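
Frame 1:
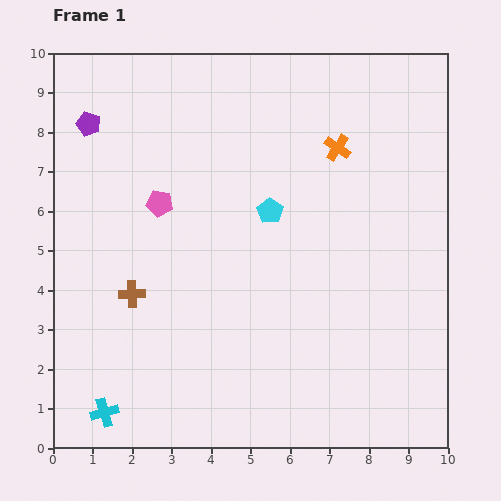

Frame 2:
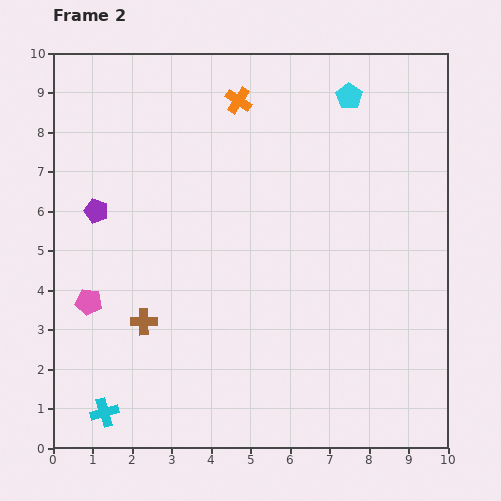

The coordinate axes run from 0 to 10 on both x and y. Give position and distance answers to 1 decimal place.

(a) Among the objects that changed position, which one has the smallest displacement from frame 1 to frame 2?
the brown cross

(moved 0.8)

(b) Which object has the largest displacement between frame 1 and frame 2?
the cyan pentagon

(moved 3.5; next 3.1)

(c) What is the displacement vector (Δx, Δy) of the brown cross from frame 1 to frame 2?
(0.3, -0.7)

The brown cross was at (2.0, 3.9) in frame 1 and (2.3, 3.2) in frame 2.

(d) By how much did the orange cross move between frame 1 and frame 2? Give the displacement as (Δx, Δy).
(-2.5, 1.2)

The orange cross was at (7.2, 7.6) in frame 1 and (4.7, 8.8) in frame 2.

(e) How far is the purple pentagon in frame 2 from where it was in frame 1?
2.2

The purple pentagon moved from (0.9, 8.2) to (1.1, 6.0), a distance of √(0.2² + 2.2²) ≈ 2.2.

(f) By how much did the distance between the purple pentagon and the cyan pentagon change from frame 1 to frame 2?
+1.9

Distance in frame 1: 5.1. Distance in frame 2: 7.0.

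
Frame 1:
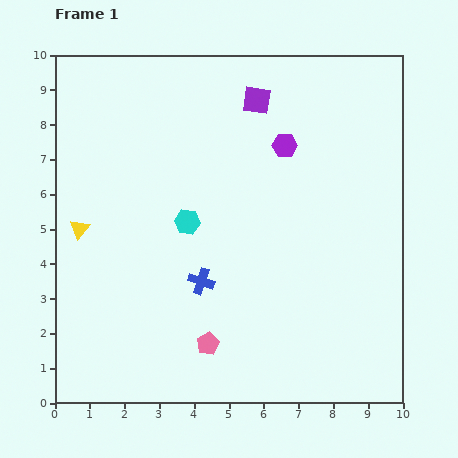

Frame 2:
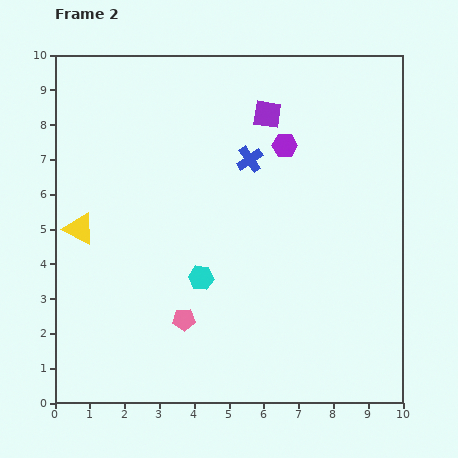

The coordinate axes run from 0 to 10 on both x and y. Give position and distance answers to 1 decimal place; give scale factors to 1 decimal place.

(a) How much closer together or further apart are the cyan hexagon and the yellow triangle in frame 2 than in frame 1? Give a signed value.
+0.7

Distance in frame 1: 3.1. Distance in frame 2: 3.8.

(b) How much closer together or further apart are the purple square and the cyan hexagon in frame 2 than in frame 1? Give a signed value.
+1.1

Distance in frame 1: 4.0. Distance in frame 2: 5.1.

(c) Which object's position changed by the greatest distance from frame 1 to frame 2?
the blue cross

(moved 3.8; next 1.6)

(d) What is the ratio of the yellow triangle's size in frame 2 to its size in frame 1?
1.6×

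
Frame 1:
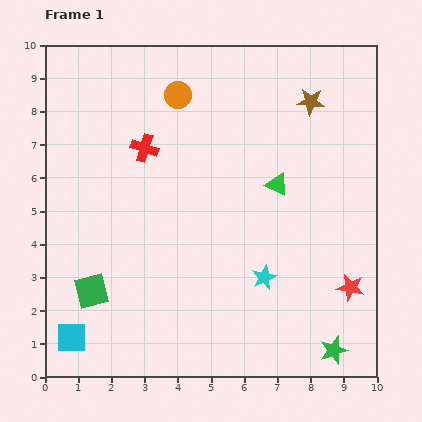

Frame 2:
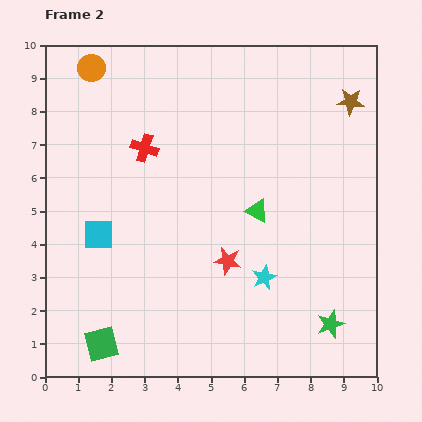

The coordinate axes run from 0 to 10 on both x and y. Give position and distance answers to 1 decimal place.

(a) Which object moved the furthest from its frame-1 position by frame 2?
the red star

(moved 3.8; next 3.2)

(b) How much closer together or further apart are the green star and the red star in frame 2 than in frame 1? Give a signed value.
+1.6

Distance in frame 1: 2.0. Distance in frame 2: 3.6.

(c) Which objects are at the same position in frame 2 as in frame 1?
the red cross, the cyan star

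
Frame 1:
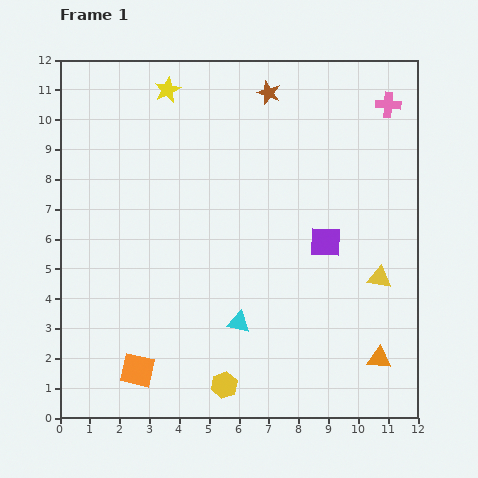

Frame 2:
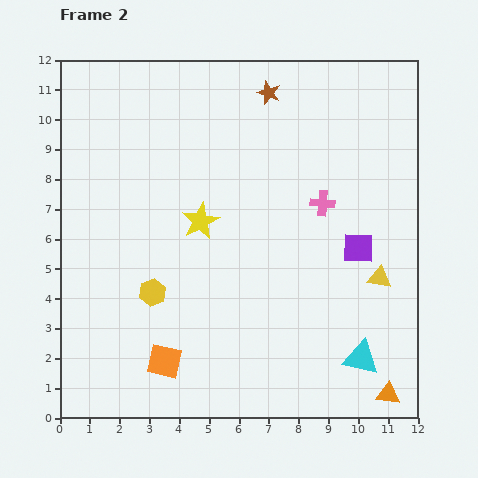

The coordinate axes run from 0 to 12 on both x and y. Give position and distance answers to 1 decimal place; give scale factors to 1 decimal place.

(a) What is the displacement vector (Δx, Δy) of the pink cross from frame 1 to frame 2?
(-2.2, -3.3)

The pink cross was at (11.0, 10.5) in frame 1 and (8.8, 7.2) in frame 2.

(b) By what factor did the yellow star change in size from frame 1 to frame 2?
1.5×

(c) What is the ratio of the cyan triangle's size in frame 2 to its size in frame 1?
1.6×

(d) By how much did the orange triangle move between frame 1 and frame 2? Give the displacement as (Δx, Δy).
(0.3, -1.2)

The orange triangle was at (10.7, 2.0) in frame 1 and (11.0, 0.8) in frame 2.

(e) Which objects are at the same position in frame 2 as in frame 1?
the brown star, the yellow triangle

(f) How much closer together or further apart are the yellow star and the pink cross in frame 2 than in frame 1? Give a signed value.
-3.3

Distance in frame 1: 7.4. Distance in frame 2: 4.1.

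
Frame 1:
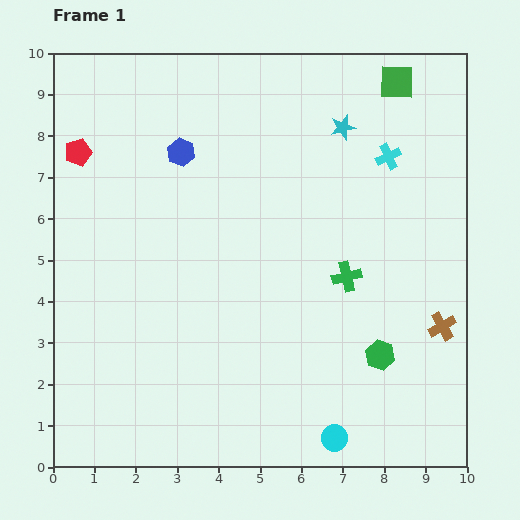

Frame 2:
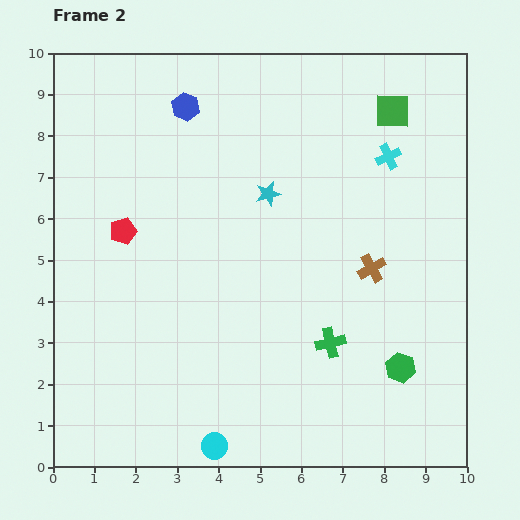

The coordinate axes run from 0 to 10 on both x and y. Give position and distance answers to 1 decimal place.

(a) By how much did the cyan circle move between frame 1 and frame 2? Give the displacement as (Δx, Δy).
(-2.9, -0.2)

The cyan circle was at (6.8, 0.7) in frame 1 and (3.9, 0.5) in frame 2.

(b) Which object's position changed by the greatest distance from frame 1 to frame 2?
the cyan circle

(moved 2.9; next 2.4)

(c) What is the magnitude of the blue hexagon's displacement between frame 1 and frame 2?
1.1

The blue hexagon moved from (3.1, 7.6) to (3.2, 8.7), a distance of √(0.1² + 1.1²) ≈ 1.1.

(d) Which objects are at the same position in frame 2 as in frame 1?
the cyan cross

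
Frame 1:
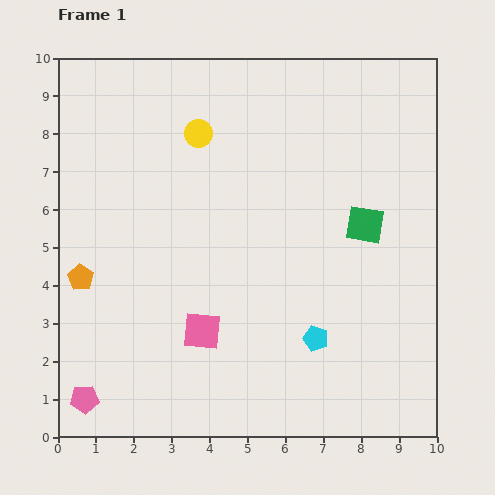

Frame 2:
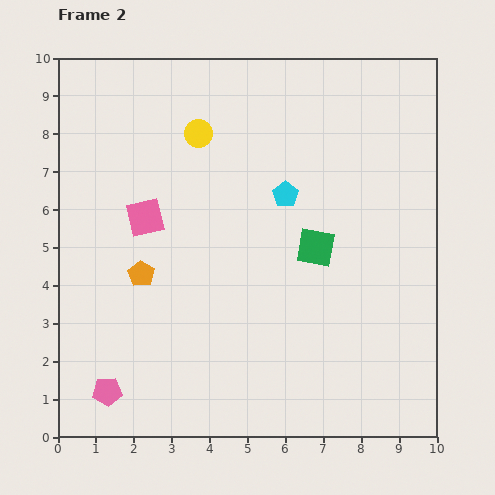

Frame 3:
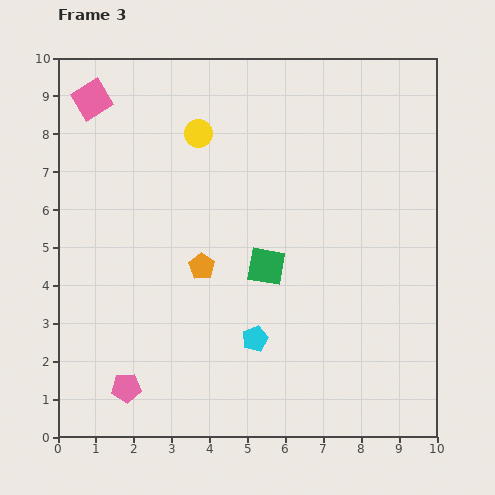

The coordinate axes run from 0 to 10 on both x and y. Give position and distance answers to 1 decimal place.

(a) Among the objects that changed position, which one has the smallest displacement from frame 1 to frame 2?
the pink pentagon

(moved 0.6)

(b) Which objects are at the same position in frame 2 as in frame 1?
the yellow circle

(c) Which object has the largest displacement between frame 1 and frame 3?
the pink square

(moved 6.8; next 3.2)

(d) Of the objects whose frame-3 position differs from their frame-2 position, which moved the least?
the pink pentagon

(moved 0.5)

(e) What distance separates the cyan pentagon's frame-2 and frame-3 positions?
3.9

The cyan pentagon moved from (6.0, 6.4) to (5.2, 2.6), a distance of √(0.8² + 3.8²) ≈ 3.9.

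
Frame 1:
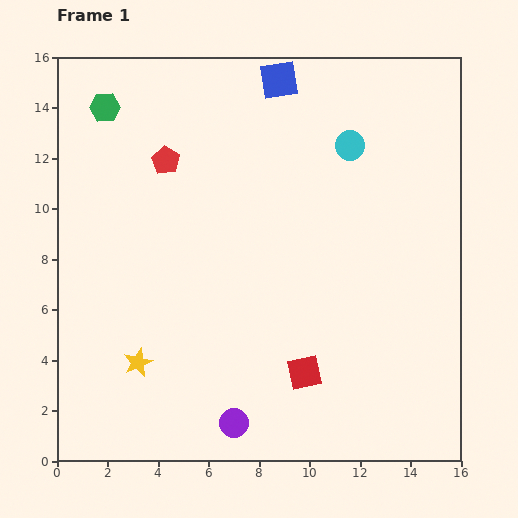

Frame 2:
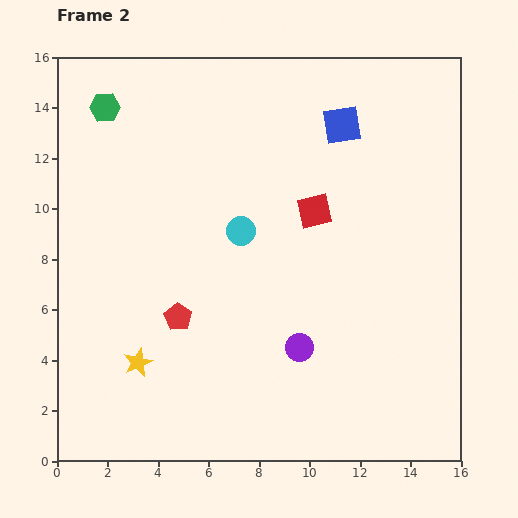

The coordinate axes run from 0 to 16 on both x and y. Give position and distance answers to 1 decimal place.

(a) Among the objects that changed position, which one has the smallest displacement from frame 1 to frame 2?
the blue square

(moved 3.1)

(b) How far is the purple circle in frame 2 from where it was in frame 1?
4.0

The purple circle moved from (7.0, 1.5) to (9.6, 4.5), a distance of √(2.6² + 3.0²) ≈ 4.0.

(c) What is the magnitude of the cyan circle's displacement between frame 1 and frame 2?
5.5

The cyan circle moved from (11.6, 12.5) to (7.3, 9.1), a distance of √(4.3² + 3.4²) ≈ 5.5.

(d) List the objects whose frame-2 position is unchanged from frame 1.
the green hexagon, the yellow star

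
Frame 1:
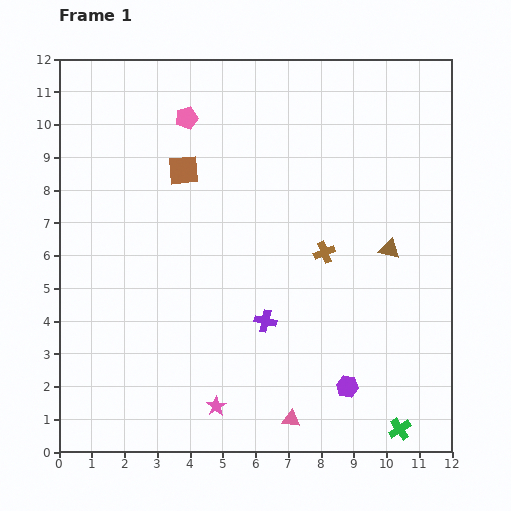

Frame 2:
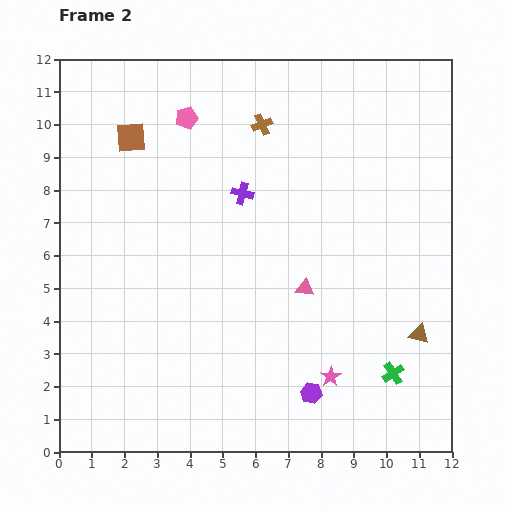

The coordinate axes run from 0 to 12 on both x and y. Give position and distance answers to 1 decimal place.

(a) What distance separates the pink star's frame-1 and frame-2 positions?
3.6

The pink star moved from (4.8, 1.4) to (8.3, 2.3), a distance of √(3.5² + 0.9²) ≈ 3.6.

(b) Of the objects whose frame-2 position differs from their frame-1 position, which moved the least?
the purple hexagon

(moved 1.1)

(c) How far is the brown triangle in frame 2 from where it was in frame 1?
2.8

The brown triangle moved from (10.1, 6.2) to (11.0, 3.6), a distance of √(0.9² + 2.6²) ≈ 2.8.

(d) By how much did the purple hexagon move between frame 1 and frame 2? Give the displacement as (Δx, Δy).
(-1.1, -0.2)

The purple hexagon was at (8.8, 2.0) in frame 1 and (7.7, 1.8) in frame 2.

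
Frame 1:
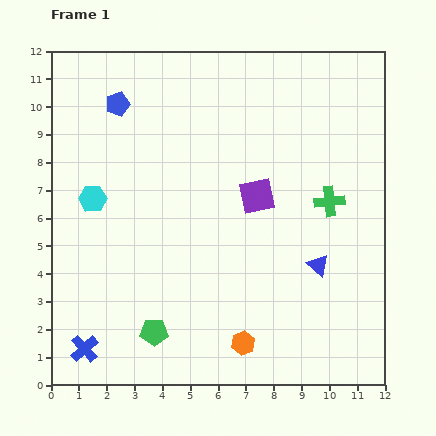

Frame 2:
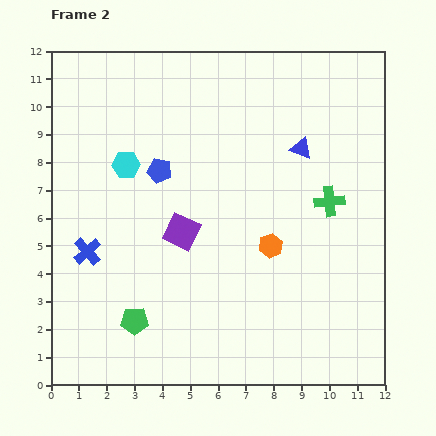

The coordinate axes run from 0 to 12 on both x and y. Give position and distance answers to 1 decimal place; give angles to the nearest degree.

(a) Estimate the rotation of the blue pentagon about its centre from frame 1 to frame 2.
30° clockwise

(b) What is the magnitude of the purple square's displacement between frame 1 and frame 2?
3.0

The purple square moved from (7.4, 6.8) to (4.7, 5.5), a distance of √(2.7² + 1.3²) ≈ 3.0.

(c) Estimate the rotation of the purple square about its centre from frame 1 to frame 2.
37° clockwise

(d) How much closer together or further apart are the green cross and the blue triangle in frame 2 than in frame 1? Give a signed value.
-0.2

Distance in frame 1: 2.3. Distance in frame 2: 2.1.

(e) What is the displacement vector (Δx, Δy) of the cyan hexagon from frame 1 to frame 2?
(1.2, 1.2)

The cyan hexagon was at (1.5, 6.7) in frame 1 and (2.7, 7.9) in frame 2.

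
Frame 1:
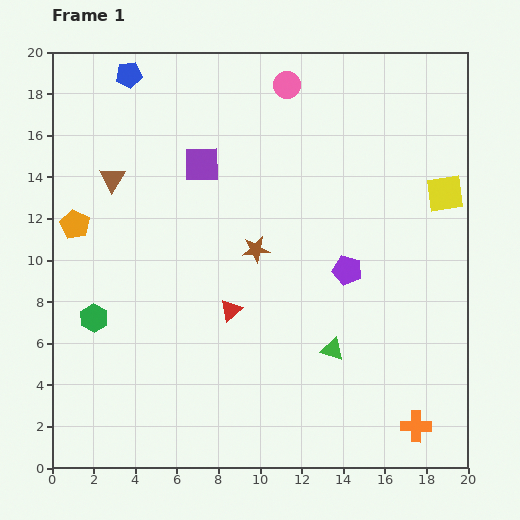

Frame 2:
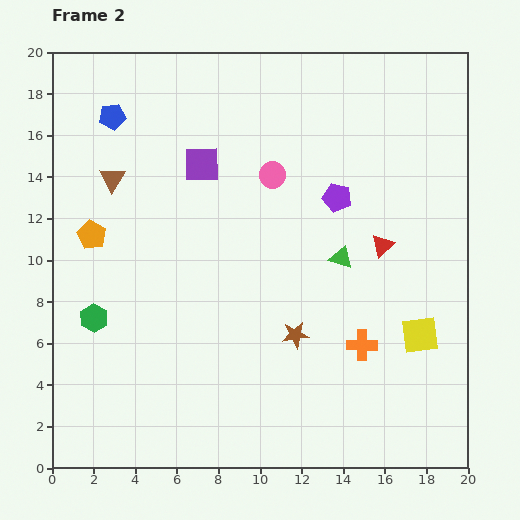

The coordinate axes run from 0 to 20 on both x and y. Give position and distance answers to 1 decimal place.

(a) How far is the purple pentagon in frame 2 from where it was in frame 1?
3.5

The purple pentagon moved from (14.2, 9.5) to (13.7, 13.0), a distance of √(0.5² + 3.5²) ≈ 3.5.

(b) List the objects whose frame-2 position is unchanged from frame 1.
the green hexagon, the purple square, the brown triangle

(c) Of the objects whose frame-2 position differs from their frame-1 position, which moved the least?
the orange pentagon

(moved 0.9)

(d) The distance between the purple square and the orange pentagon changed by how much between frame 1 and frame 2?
-0.5

Distance in frame 1: 6.8. Distance in frame 2: 6.3.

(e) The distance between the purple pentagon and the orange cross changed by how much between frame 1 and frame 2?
-1.0

Distance in frame 1: 8.2. Distance in frame 2: 7.2.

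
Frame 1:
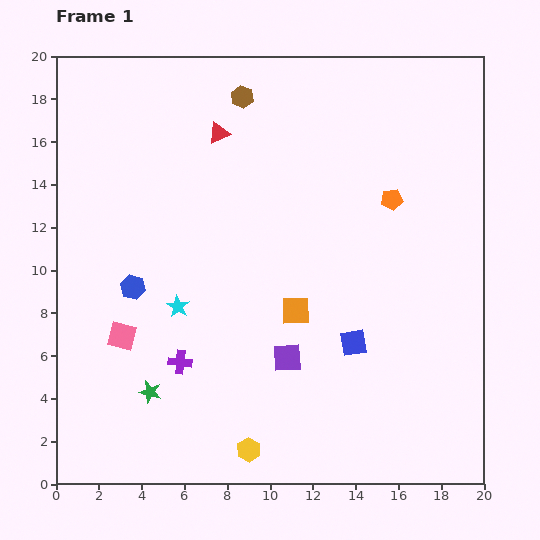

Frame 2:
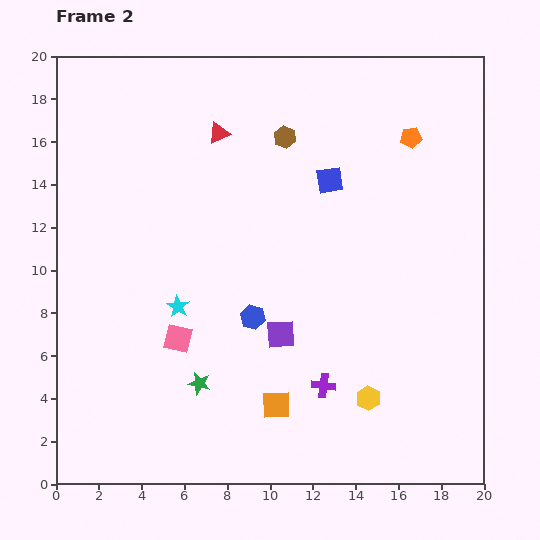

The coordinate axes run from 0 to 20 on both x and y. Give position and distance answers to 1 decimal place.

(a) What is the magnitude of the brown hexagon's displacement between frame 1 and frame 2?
2.8

The brown hexagon moved from (8.7, 18.1) to (10.7, 16.2), a distance of √(2.0² + 1.9²) ≈ 2.8.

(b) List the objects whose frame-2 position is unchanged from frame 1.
the red triangle, the cyan star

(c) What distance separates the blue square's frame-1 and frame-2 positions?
7.7

The blue square moved from (13.9, 6.6) to (12.8, 14.2), a distance of √(1.1² + 7.6²) ≈ 7.7.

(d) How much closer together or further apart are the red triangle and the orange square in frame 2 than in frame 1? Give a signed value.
+4.0

Distance in frame 1: 9.0. Distance in frame 2: 13.0.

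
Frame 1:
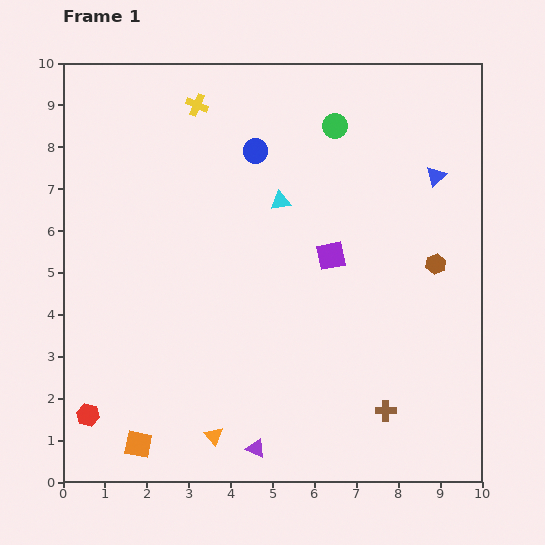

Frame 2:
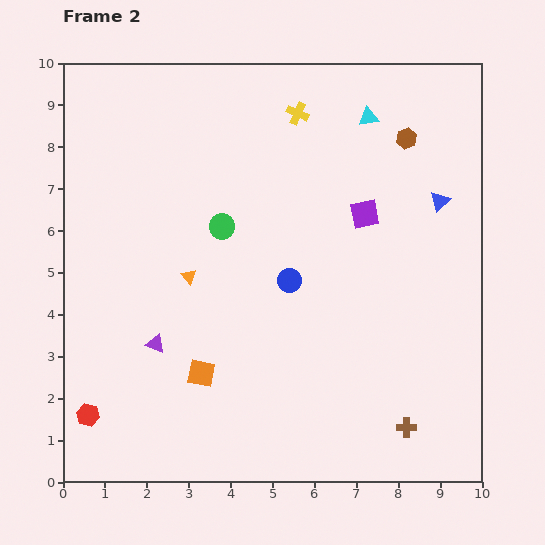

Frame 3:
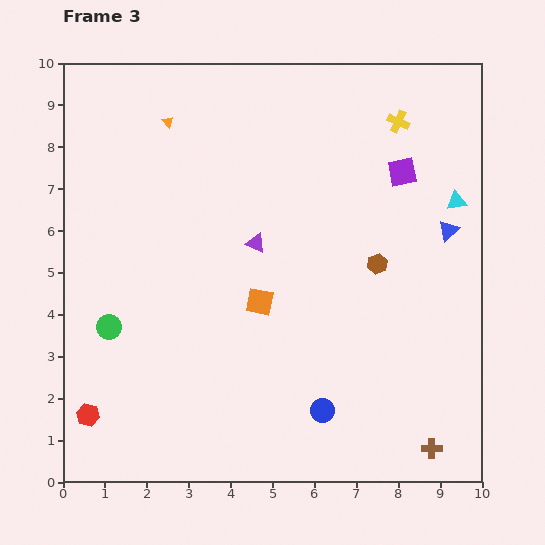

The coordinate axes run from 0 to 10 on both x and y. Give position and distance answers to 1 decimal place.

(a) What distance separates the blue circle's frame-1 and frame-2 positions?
3.2

The blue circle moved from (4.6, 7.9) to (5.4, 4.8), a distance of √(0.8² + 3.1²) ≈ 3.2.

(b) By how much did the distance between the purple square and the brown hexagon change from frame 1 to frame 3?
-0.2

Distance in frame 1: 2.5. Distance in frame 3: 2.3.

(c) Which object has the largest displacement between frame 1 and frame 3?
the orange triangle

(moved 7.6; next 7.2)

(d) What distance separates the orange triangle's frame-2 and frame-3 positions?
3.7

The orange triangle moved from (3.0, 4.9) to (2.5, 8.6), a distance of √(0.5² + 3.7²) ≈ 3.7.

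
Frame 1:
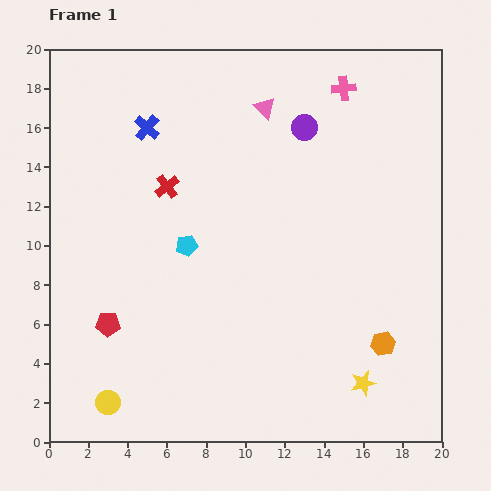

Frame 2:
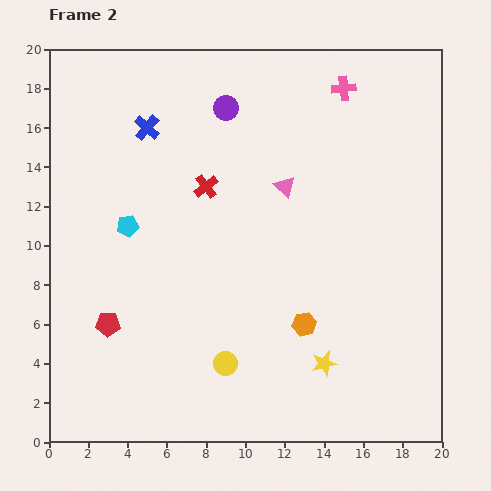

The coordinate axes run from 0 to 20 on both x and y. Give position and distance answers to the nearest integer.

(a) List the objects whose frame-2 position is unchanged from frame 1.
the pink cross, the red pentagon, the blue cross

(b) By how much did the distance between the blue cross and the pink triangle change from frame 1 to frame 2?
+2

Distance in frame 1: 6. Distance in frame 2: 8.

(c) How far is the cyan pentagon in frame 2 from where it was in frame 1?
3

The cyan pentagon moved from (7, 10) to (4, 11), a distance of √(3² + 1²) ≈ 3.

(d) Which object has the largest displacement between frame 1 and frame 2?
the yellow circle

(moved 6; next 4)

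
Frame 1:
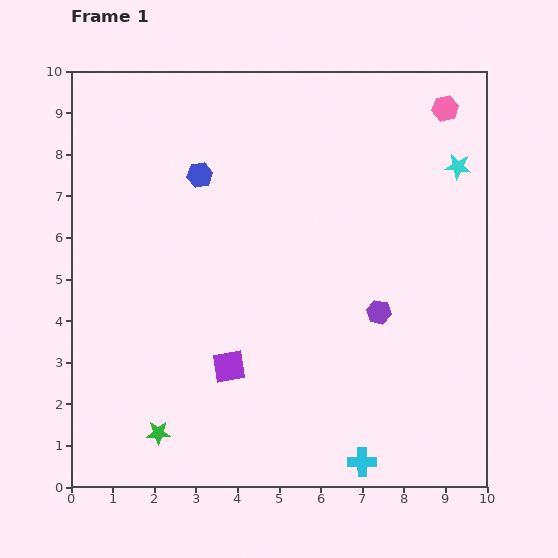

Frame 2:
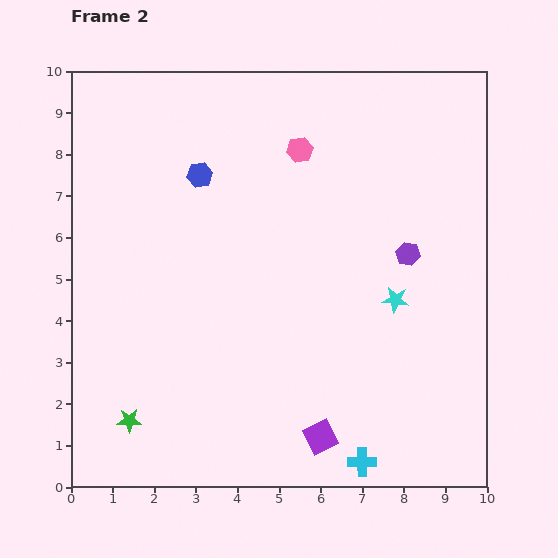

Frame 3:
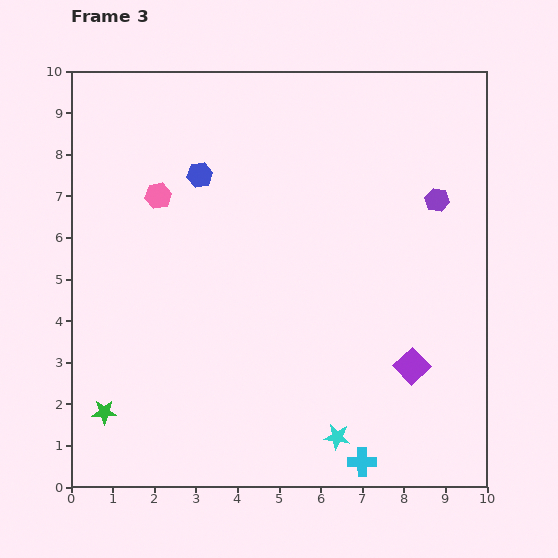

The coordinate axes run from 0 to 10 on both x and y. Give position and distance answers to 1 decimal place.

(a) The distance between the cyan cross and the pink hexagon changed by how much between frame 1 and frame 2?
-1.1

Distance in frame 1: 8.7. Distance in frame 2: 7.6.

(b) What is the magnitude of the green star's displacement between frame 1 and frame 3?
1.4

The green star moved from (2.1, 1.3) to (0.8, 1.8), a distance of √(1.3² + 0.5²) ≈ 1.4.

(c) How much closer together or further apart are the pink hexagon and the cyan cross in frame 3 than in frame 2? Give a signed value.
+0.5

Distance in frame 2: 7.6. Distance in frame 3: 8.1.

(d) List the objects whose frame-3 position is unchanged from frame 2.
the cyan cross, the blue hexagon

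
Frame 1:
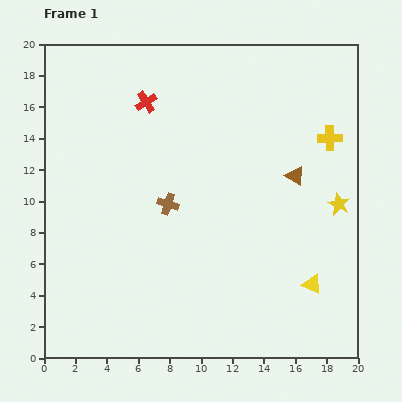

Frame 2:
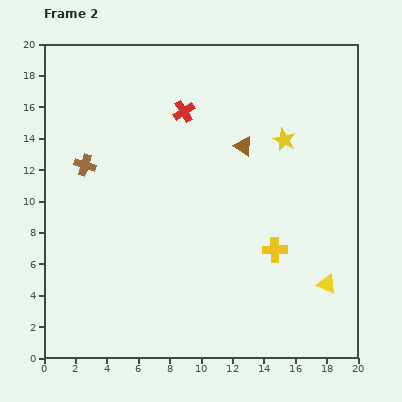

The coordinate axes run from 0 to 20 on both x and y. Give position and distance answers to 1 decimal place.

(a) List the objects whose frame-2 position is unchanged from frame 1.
none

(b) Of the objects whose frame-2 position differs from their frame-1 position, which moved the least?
the yellow triangle

(moved 0.9)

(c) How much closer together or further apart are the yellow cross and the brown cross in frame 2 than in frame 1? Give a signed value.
+2.2

Distance in frame 1: 11.1. Distance in frame 2: 13.3.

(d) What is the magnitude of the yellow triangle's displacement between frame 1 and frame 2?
0.9

The yellow triangle moved from (17.1, 4.7) to (18.0, 4.7), a distance of √(0.9² + 0.0²) ≈ 0.9.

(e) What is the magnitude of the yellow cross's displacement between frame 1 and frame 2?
7.9

The yellow cross moved from (18.2, 14.0) to (14.7, 6.9), a distance of √(3.5² + 7.1²) ≈ 7.9.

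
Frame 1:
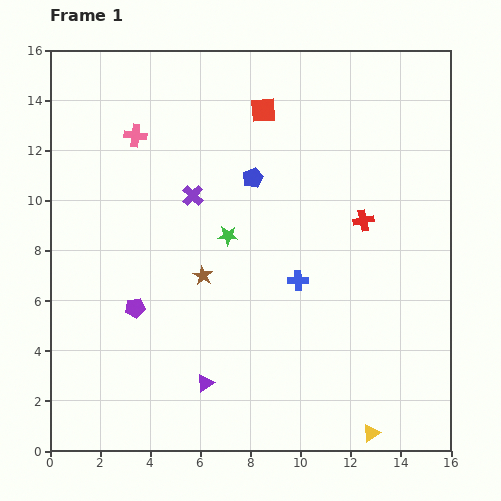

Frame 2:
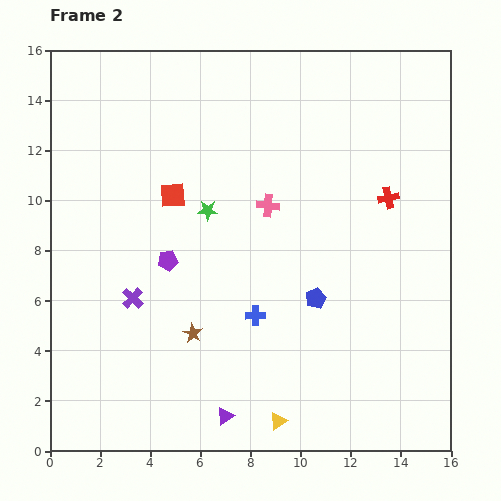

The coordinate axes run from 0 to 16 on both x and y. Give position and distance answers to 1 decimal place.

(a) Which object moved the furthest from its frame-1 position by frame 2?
the pink cross

(moved 6.0; next 5.4)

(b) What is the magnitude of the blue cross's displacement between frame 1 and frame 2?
2.2

The blue cross moved from (9.9, 6.8) to (8.2, 5.4), a distance of √(1.7² + 1.4²) ≈ 2.2.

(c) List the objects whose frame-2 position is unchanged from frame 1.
none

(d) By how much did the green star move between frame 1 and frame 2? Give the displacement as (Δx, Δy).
(-0.8, 1.0)

The green star was at (7.1, 8.6) in frame 1 and (6.3, 9.6) in frame 2.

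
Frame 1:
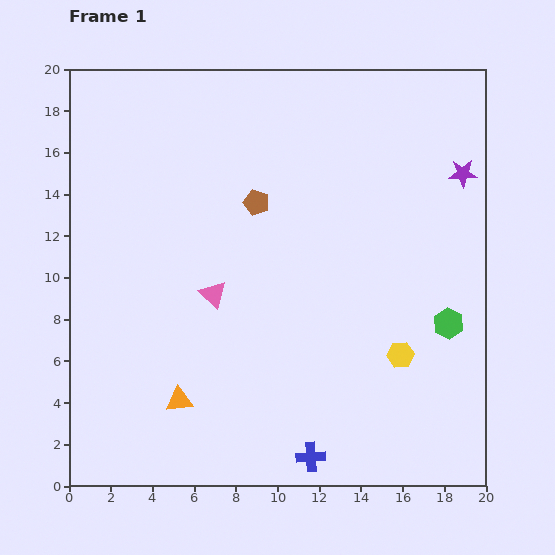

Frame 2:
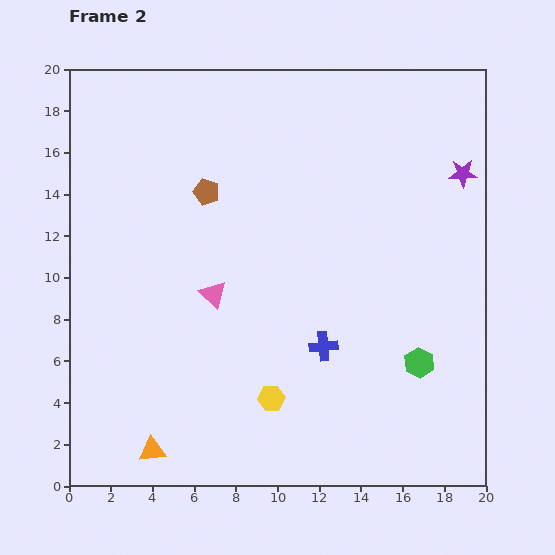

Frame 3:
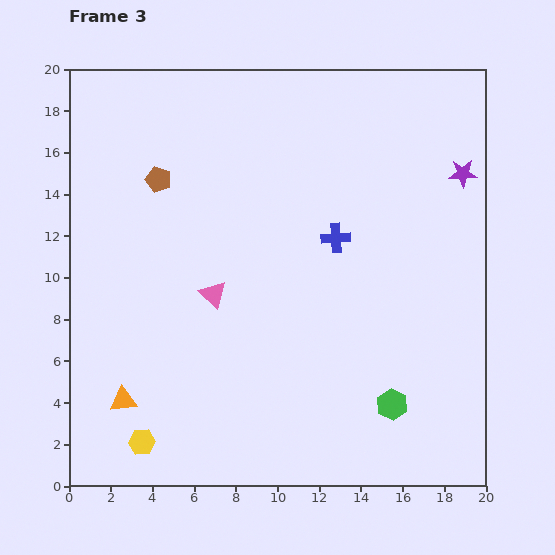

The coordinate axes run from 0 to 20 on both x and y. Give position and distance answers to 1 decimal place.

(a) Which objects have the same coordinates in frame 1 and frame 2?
the pink triangle, the purple star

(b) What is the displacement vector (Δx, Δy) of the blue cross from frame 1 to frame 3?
(1.2, 10.5)

The blue cross was at (11.6, 1.4) in frame 1 and (12.8, 11.9) in frame 3.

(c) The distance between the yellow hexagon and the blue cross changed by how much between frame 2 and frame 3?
+10.0

Distance in frame 2: 3.5. Distance in frame 3: 13.5.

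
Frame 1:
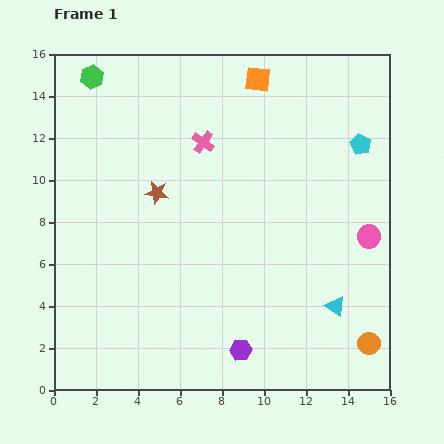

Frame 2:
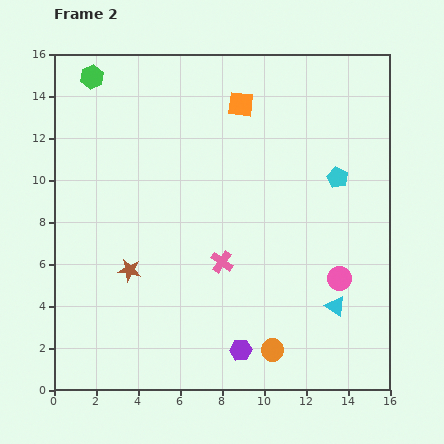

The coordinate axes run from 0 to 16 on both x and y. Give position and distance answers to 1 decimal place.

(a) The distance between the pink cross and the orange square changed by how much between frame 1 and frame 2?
+3.6

Distance in frame 1: 4.0. Distance in frame 2: 7.6.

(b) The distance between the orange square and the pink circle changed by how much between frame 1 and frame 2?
+0.3

Distance in frame 1: 9.2. Distance in frame 2: 9.5.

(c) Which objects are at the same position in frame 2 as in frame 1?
the cyan triangle, the purple hexagon, the green hexagon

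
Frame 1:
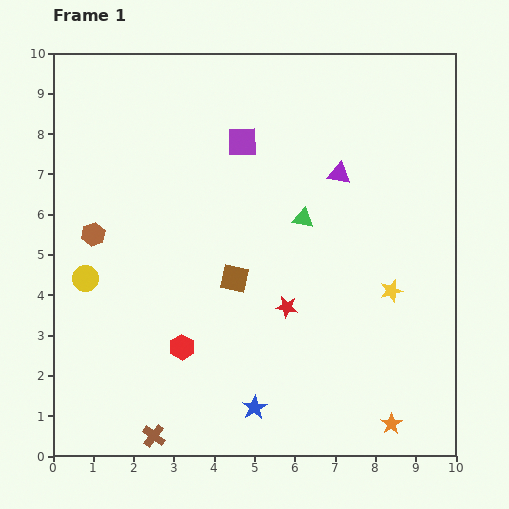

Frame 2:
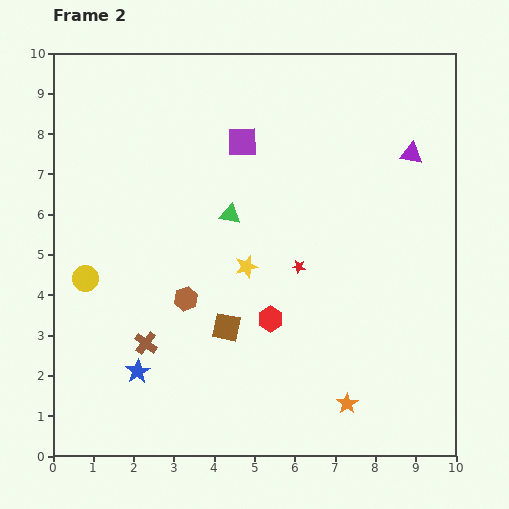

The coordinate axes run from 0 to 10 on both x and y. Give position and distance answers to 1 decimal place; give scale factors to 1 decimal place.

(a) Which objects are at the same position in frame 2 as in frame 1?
the yellow circle, the purple square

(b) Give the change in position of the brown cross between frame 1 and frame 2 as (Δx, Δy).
(-0.2, 2.3)

The brown cross was at (2.5, 0.5) in frame 1 and (2.3, 2.8) in frame 2.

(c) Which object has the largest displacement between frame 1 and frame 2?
the yellow star

(moved 3.6; next 3.0)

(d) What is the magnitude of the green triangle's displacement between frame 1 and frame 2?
1.8

The green triangle moved from (6.2, 5.9) to (4.4, 6.0), a distance of √(1.8² + 0.1²) ≈ 1.8.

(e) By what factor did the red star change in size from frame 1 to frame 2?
0.6×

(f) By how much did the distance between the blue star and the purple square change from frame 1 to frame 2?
-0.3

Distance in frame 1: 6.6. Distance in frame 2: 6.3.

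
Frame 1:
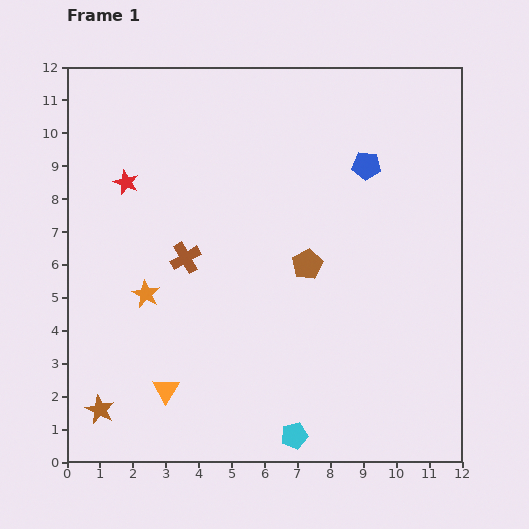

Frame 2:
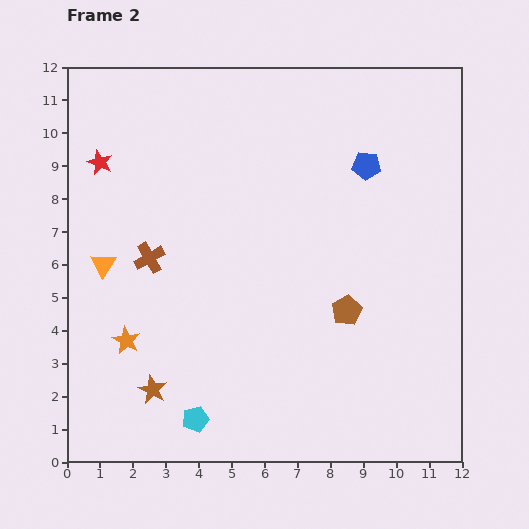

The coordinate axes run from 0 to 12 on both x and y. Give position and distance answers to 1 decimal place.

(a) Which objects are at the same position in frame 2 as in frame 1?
the blue pentagon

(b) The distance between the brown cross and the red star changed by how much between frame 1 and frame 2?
+0.4

Distance in frame 1: 2.9. Distance in frame 2: 3.3.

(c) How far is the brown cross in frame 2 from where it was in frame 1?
1.1

The brown cross moved from (3.6, 6.2) to (2.5, 6.2), a distance of √(1.1² + 0.0²) ≈ 1.1.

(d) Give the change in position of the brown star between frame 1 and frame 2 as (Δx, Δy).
(1.6, 0.6)

The brown star was at (1.0, 1.6) in frame 1 and (2.6, 2.2) in frame 2.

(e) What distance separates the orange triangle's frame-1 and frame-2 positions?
4.2

The orange triangle moved from (3.0, 2.2) to (1.1, 6.0), a distance of √(1.9² + 3.8²) ≈ 4.2.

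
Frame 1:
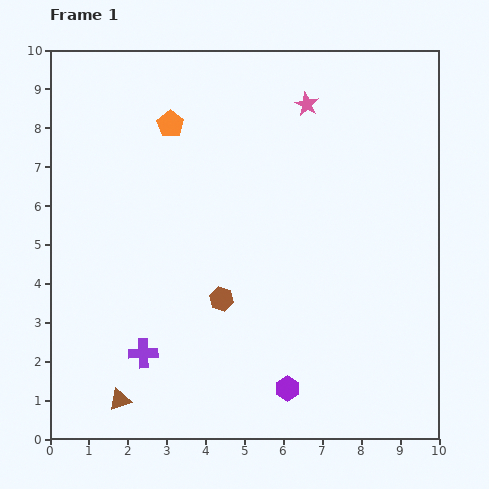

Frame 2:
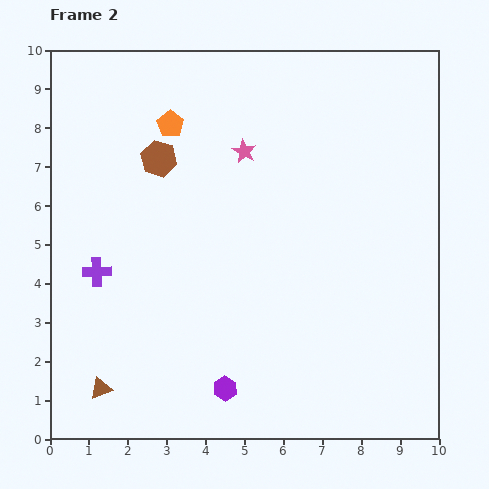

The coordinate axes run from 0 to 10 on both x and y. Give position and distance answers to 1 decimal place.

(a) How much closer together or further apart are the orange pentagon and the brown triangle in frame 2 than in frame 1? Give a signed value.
-0.2

Distance in frame 1: 7.2. Distance in frame 2: 7.0.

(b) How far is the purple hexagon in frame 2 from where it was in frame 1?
1.6

The purple hexagon moved from (6.1, 1.3) to (4.5, 1.3), a distance of √(1.6² + 0.0²) ≈ 1.6.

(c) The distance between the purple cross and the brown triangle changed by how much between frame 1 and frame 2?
+1.7

Distance in frame 1: 1.3. Distance in frame 2: 3.0.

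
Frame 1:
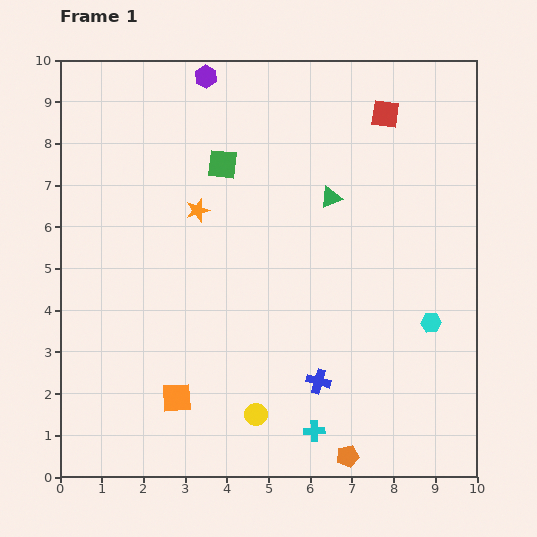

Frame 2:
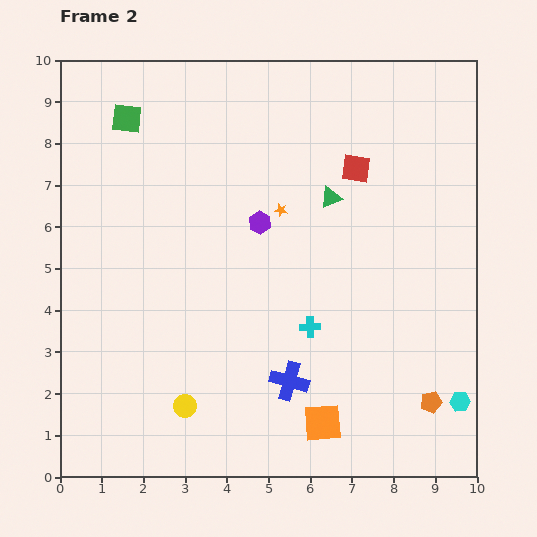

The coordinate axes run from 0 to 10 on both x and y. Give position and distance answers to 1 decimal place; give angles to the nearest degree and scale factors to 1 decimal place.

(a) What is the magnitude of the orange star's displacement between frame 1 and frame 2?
2.0

The orange star moved from (3.3, 6.4) to (5.3, 6.4), a distance of √(2.0² + 0.0²) ≈ 2.0.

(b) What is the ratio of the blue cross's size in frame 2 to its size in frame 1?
1.6×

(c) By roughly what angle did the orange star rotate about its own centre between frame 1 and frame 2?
27° clockwise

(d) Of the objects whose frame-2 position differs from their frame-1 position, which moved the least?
the blue cross

(moved 0.7)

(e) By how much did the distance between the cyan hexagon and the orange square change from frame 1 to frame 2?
-3.1

Distance in frame 1: 6.4. Distance in frame 2: 3.3.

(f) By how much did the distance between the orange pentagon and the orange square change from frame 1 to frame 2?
-1.7

Distance in frame 1: 4.3. Distance in frame 2: 2.6.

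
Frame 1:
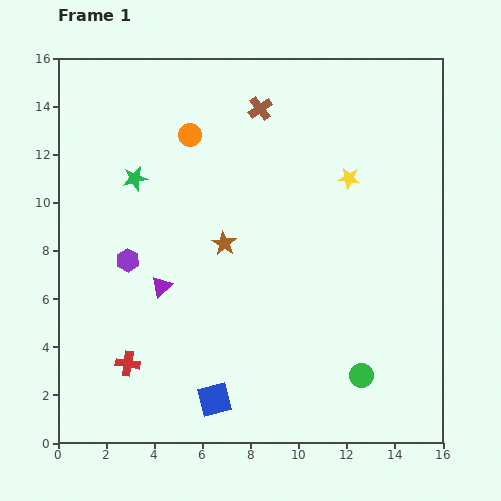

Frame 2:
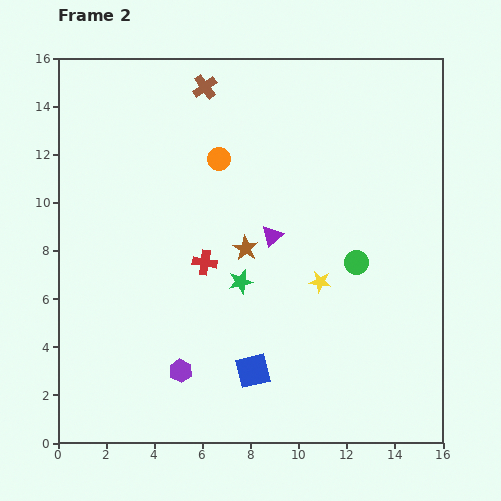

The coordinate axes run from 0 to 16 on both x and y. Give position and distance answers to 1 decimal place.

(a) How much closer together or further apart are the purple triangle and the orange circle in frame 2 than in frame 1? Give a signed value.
-2.5

Distance in frame 1: 6.4. Distance in frame 2: 3.9.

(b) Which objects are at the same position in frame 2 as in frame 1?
none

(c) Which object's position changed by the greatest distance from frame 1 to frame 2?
the green star

(moved 6.2; next 5.3)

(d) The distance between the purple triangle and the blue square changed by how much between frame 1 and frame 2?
+0.5

Distance in frame 1: 5.2. Distance in frame 2: 5.7.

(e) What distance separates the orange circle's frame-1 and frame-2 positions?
1.6

The orange circle moved from (5.5, 12.8) to (6.7, 11.8), a distance of √(1.2² + 1.0²) ≈ 1.6.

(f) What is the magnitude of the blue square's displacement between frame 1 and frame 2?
2.0

The blue square moved from (6.5, 1.8) to (8.1, 3.0), a distance of √(1.6² + 1.2²) ≈ 2.0.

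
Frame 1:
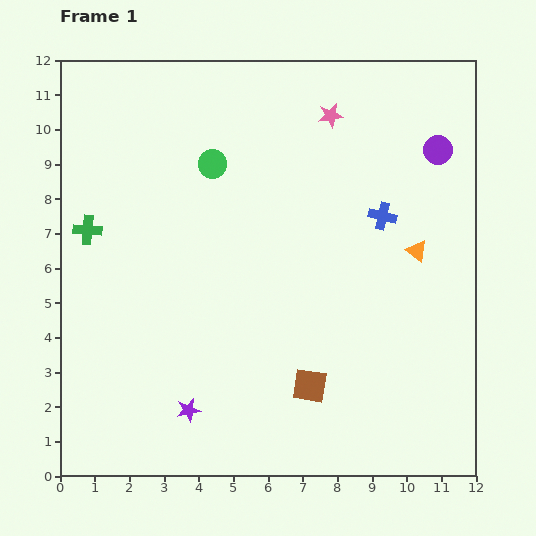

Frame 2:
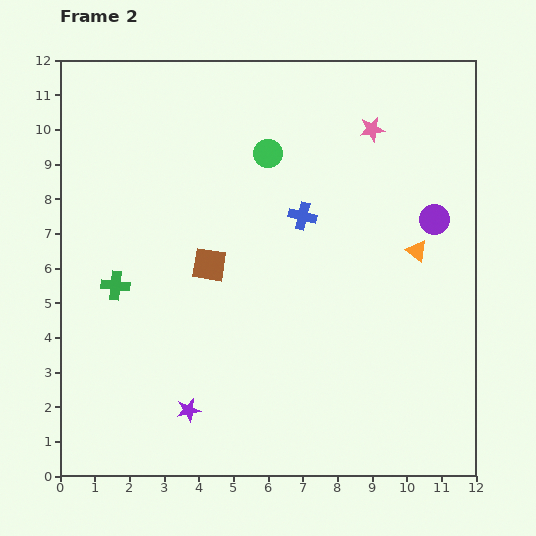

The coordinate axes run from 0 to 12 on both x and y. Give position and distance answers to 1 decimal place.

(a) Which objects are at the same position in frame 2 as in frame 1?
the orange triangle, the purple star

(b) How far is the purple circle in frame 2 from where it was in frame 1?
2.0

The purple circle moved from (10.9, 9.4) to (10.8, 7.4), a distance of √(0.1² + 2.0²) ≈ 2.0.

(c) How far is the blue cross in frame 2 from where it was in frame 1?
2.3

The blue cross moved from (9.3, 7.5) to (7.0, 7.5), a distance of √(2.3² + 0.0²) ≈ 2.3.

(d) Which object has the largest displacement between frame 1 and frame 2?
the brown square

(moved 4.5; next 2.3)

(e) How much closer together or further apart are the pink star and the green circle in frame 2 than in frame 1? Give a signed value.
-0.6

Distance in frame 1: 3.7. Distance in frame 2: 3.1.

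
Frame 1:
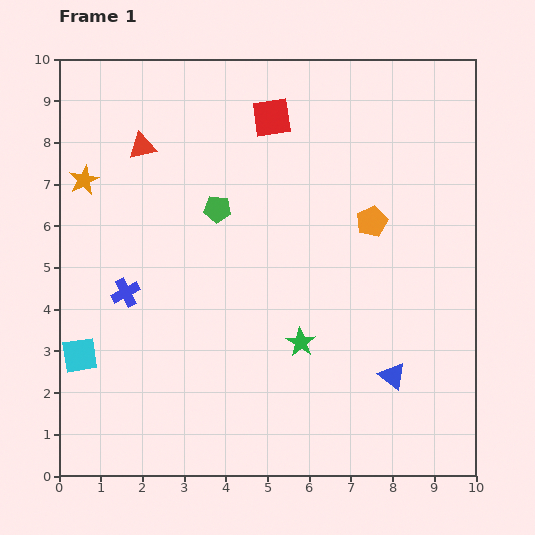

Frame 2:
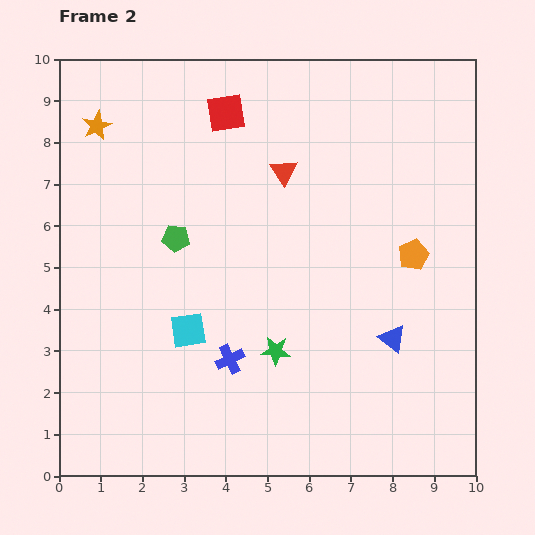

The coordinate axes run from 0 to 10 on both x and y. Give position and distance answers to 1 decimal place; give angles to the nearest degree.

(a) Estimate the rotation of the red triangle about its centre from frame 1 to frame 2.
48° counter-clockwise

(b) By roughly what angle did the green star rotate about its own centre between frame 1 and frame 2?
29° counter-clockwise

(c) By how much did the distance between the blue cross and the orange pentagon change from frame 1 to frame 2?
-1.0

Distance in frame 1: 6.1. Distance in frame 2: 5.1.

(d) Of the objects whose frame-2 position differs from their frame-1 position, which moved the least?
the green star

(moved 0.6)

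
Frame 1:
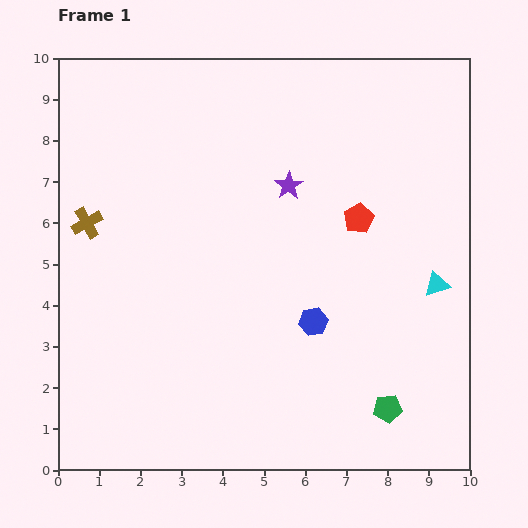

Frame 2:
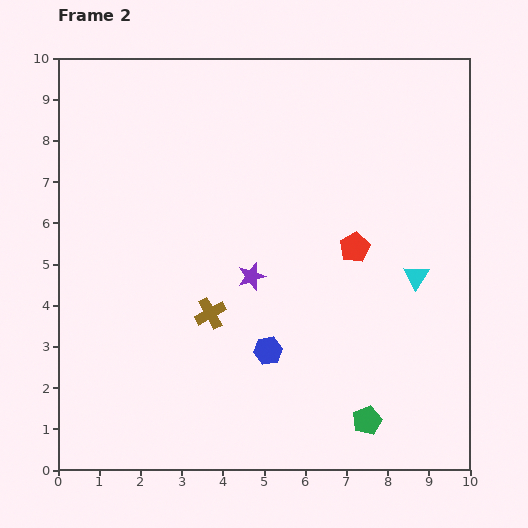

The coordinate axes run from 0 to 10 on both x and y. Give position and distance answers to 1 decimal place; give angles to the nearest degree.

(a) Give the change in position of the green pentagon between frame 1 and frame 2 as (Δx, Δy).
(-0.5, -0.3)

The green pentagon was at (8.0, 1.5) in frame 1 and (7.5, 1.2) in frame 2.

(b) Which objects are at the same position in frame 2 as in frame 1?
none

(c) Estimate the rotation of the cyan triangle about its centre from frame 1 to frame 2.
41° counter-clockwise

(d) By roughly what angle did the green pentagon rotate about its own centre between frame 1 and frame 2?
17° counter-clockwise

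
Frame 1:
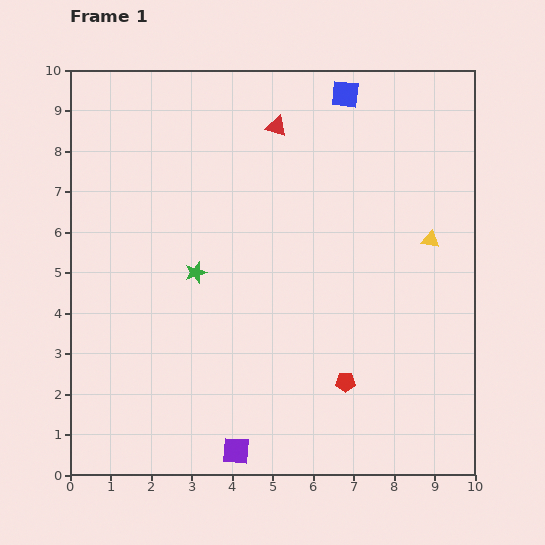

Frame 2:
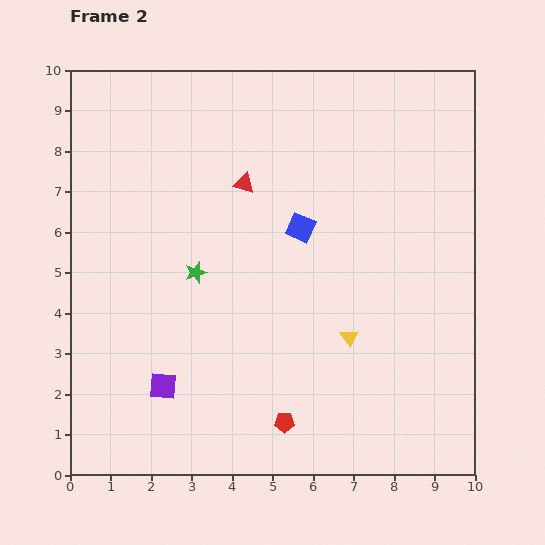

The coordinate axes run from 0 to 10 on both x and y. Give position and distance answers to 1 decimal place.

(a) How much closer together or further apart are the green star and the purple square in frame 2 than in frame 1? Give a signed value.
-1.6

Distance in frame 1: 4.5. Distance in frame 2: 2.9.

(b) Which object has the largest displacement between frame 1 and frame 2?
the blue square

(moved 3.5; next 3.1)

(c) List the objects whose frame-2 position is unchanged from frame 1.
the green star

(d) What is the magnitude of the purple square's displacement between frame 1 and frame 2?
2.4

The purple square moved from (4.1, 0.6) to (2.3, 2.2), a distance of √(1.8² + 1.6²) ≈ 2.4.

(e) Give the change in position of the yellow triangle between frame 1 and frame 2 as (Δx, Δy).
(-2.0, -2.4)

The yellow triangle was at (8.9, 5.8) in frame 1 and (6.9, 3.4) in frame 2.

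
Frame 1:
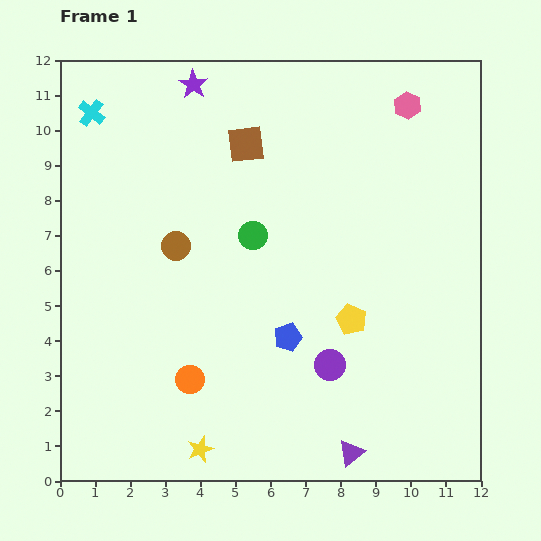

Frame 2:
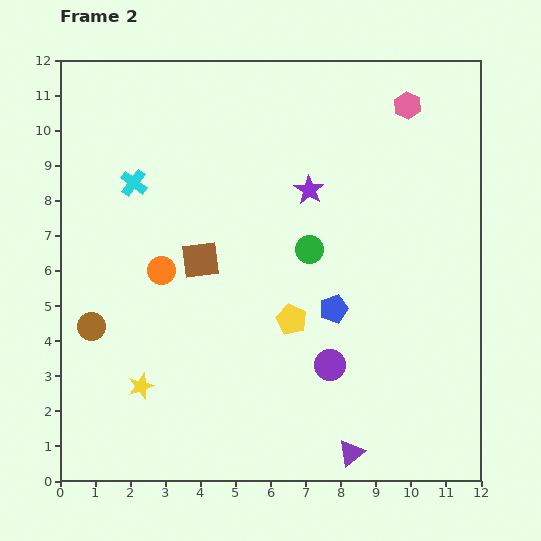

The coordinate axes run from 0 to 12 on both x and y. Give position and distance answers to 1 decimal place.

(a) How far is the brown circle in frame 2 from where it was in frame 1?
3.3

The brown circle moved from (3.3, 6.7) to (0.9, 4.4), a distance of √(2.4² + 2.3²) ≈ 3.3.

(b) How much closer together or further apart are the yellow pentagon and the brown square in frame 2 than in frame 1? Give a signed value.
-2.7

Distance in frame 1: 5.8. Distance in frame 2: 3.1.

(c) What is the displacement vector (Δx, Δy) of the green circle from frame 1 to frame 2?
(1.6, -0.4)

The green circle was at (5.5, 7.0) in frame 1 and (7.1, 6.6) in frame 2.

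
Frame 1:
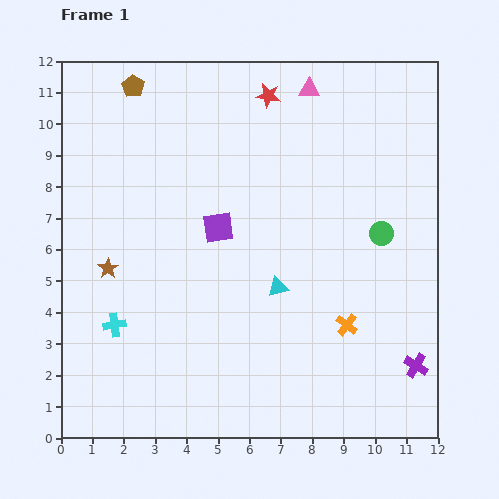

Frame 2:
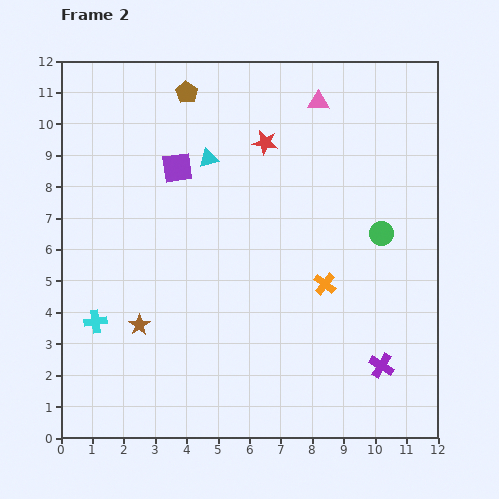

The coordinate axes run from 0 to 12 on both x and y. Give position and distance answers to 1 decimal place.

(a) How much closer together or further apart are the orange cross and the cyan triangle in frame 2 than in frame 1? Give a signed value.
+2.9

Distance in frame 1: 2.5. Distance in frame 2: 5.4.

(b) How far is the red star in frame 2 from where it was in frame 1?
1.5

The red star moved from (6.6, 10.9) to (6.5, 9.4), a distance of √(0.1² + 1.5²) ≈ 1.5.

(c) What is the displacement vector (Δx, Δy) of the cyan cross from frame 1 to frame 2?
(-0.6, 0.1)

The cyan cross was at (1.7, 3.6) in frame 1 and (1.1, 3.7) in frame 2.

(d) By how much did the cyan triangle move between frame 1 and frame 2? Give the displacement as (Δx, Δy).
(-2.2, 4.1)

The cyan triangle was at (6.9, 4.8) in frame 1 and (4.7, 8.9) in frame 2.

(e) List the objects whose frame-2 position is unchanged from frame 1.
the green circle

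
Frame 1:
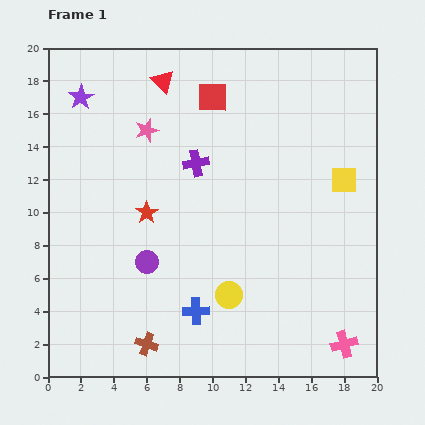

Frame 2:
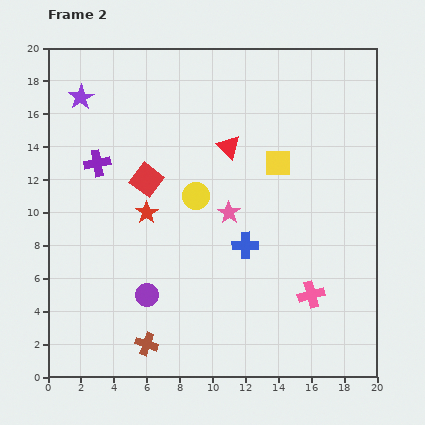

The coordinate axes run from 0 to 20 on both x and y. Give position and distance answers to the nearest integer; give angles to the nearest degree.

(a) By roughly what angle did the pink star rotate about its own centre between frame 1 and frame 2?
20° counter-clockwise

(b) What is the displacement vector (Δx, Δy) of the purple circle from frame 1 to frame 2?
(0, -2)

The purple circle was at (6, 7) in frame 1 and (6, 5) in frame 2.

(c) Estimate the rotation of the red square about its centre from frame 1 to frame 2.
35° clockwise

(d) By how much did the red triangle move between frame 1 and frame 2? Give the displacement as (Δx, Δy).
(4, -4)

The red triangle was at (7, 18) in frame 1 and (11, 14) in frame 2.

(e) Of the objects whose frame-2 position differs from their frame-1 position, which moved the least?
the purple circle

(moved 2)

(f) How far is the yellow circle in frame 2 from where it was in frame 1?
6

The yellow circle moved from (11, 5) to (9, 11), a distance of √(2² + 6²) ≈ 6.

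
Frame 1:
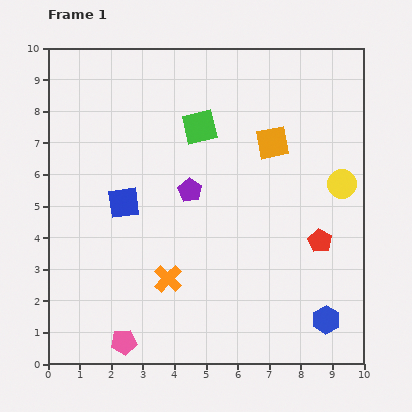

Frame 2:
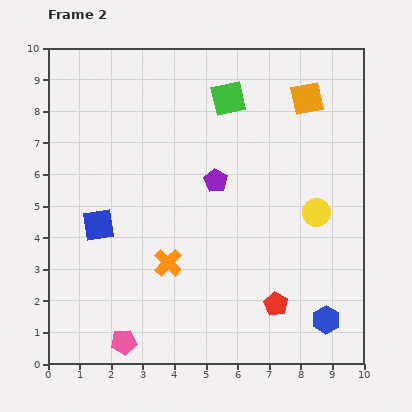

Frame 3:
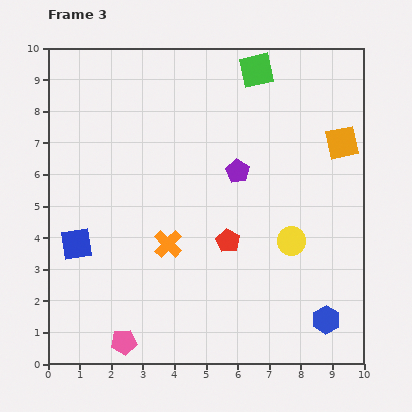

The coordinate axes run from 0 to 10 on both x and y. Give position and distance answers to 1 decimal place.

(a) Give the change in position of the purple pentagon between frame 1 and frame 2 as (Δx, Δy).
(0.8, 0.3)

The purple pentagon was at (4.5, 5.5) in frame 1 and (5.3, 5.8) in frame 2.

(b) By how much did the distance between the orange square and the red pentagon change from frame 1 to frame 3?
+1.4

Distance in frame 1: 3.4. Distance in frame 3: 4.8.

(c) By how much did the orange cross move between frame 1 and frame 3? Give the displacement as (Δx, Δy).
(0.0, 1.1)

The orange cross was at (3.8, 2.7) in frame 1 and (3.8, 3.8) in frame 3.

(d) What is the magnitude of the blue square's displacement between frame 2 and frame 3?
0.9

The blue square moved from (1.6, 4.4) to (0.9, 3.8), a distance of √(0.7² + 0.6²) ≈ 0.9.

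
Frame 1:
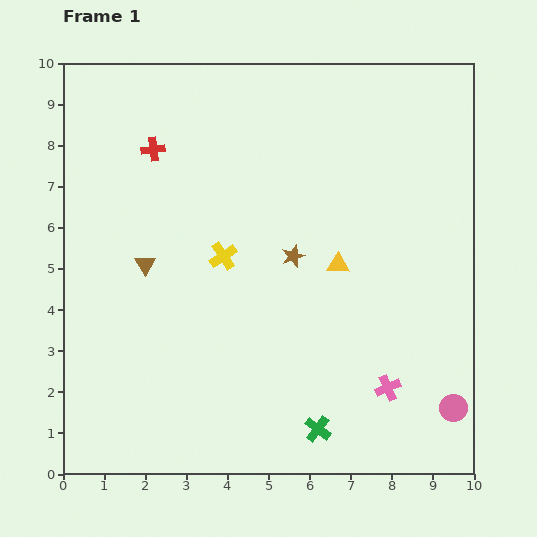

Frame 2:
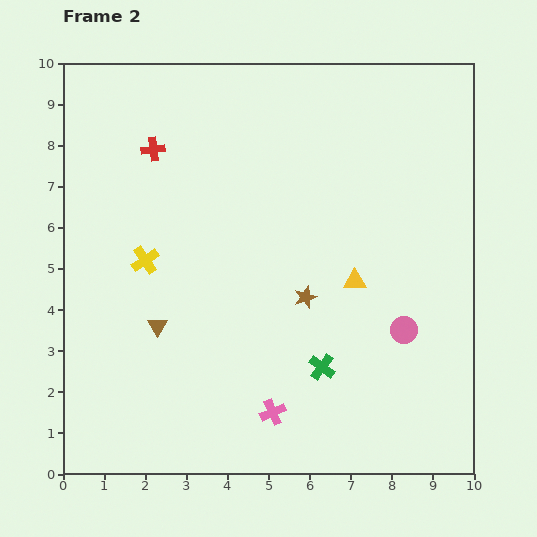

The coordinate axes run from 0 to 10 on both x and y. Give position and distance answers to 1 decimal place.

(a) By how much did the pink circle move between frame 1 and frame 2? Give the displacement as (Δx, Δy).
(-1.2, 1.9)

The pink circle was at (9.5, 1.6) in frame 1 and (8.3, 3.5) in frame 2.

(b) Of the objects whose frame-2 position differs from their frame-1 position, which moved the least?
the yellow triangle

(moved 0.6)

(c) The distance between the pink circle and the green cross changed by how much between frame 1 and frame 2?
-1.1

Distance in frame 1: 3.3. Distance in frame 2: 2.2.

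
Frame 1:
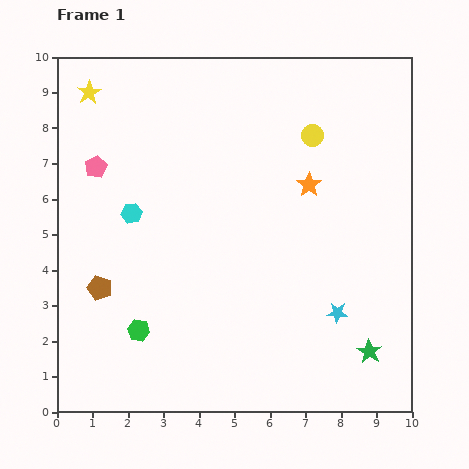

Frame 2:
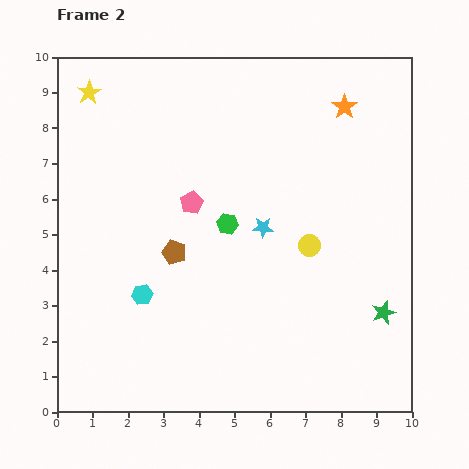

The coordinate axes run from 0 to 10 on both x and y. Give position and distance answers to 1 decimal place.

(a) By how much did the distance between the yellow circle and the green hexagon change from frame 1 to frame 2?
-5.0

Distance in frame 1: 7.4. Distance in frame 2: 2.4.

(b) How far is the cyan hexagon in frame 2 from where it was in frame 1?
2.3

The cyan hexagon moved from (2.1, 5.6) to (2.4, 3.3), a distance of √(0.3² + 2.3²) ≈ 2.3.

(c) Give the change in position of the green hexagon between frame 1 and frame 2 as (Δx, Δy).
(2.5, 3.0)

The green hexagon was at (2.3, 2.3) in frame 1 and (4.8, 5.3) in frame 2.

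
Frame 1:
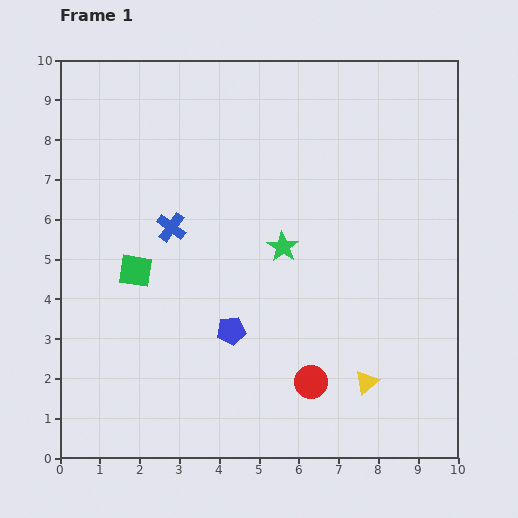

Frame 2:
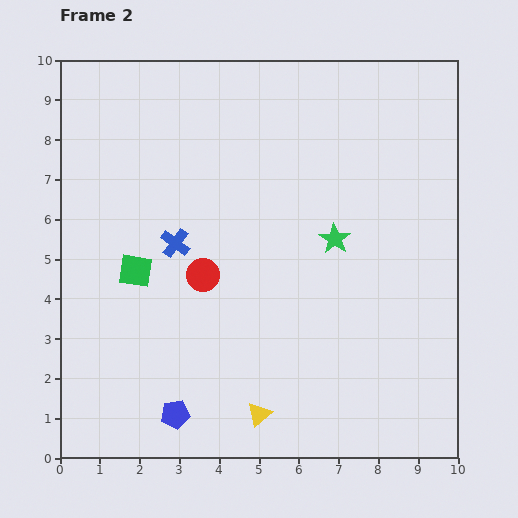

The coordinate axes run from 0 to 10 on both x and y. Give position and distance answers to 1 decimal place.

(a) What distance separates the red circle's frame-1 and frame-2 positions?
3.8

The red circle moved from (6.3, 1.9) to (3.6, 4.6), a distance of √(2.7² + 2.7²) ≈ 3.8.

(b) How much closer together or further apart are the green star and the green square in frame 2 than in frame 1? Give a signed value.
+1.4

Distance in frame 1: 3.7. Distance in frame 2: 5.1.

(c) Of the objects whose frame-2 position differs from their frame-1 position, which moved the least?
the blue cross

(moved 0.4)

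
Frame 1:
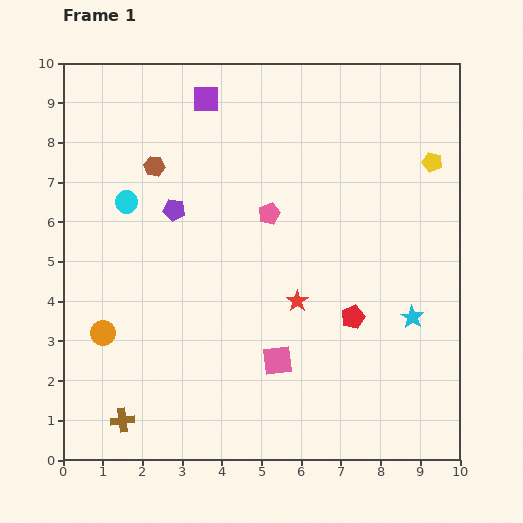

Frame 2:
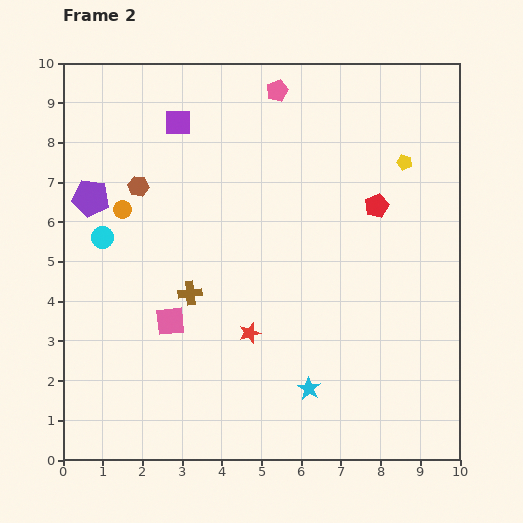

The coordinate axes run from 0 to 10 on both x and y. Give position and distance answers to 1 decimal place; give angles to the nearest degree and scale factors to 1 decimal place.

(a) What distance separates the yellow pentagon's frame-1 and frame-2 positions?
0.7

The yellow pentagon moved from (9.3, 7.5) to (8.6, 7.5), a distance of √(0.7² + 0.0²) ≈ 0.7.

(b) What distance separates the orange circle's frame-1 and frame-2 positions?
3.1

The orange circle moved from (1.0, 3.2) to (1.5, 6.3), a distance of √(0.5² + 3.1²) ≈ 3.1.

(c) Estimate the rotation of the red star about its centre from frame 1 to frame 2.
19° clockwise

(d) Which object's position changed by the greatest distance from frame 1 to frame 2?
the brown cross

(moved 3.6; next 3.2)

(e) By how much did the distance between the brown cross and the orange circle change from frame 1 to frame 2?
+0.4

Distance in frame 1: 2.3. Distance in frame 2: 2.7.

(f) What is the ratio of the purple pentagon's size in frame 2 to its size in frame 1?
1.7×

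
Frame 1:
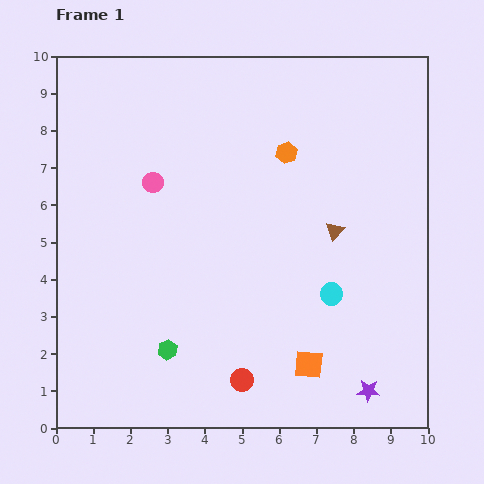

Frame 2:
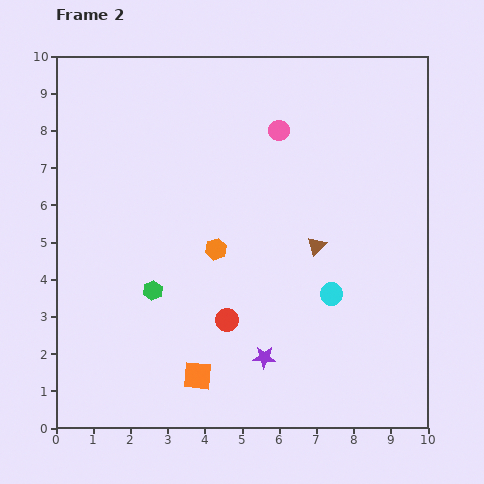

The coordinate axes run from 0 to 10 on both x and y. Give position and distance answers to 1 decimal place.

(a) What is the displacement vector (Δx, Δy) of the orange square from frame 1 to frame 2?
(-3.0, -0.3)

The orange square was at (6.8, 1.7) in frame 1 and (3.8, 1.4) in frame 2.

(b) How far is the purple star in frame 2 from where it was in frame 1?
2.9

The purple star moved from (8.4, 1.0) to (5.6, 1.9), a distance of √(2.8² + 0.9²) ≈ 2.9.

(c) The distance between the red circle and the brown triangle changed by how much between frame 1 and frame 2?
-1.6

Distance in frame 1: 4.7. Distance in frame 2: 3.1.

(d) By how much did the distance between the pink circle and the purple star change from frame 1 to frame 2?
-2.0

Distance in frame 1: 8.1. Distance in frame 2: 6.1.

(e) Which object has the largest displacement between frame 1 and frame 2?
the pink circle

(moved 3.7; next 3.2)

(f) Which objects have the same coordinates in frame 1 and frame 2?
the cyan circle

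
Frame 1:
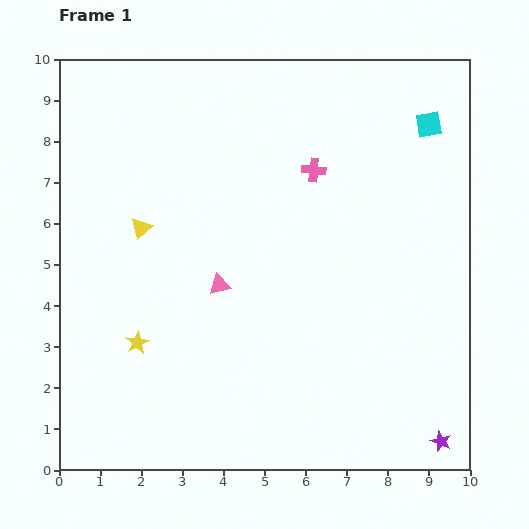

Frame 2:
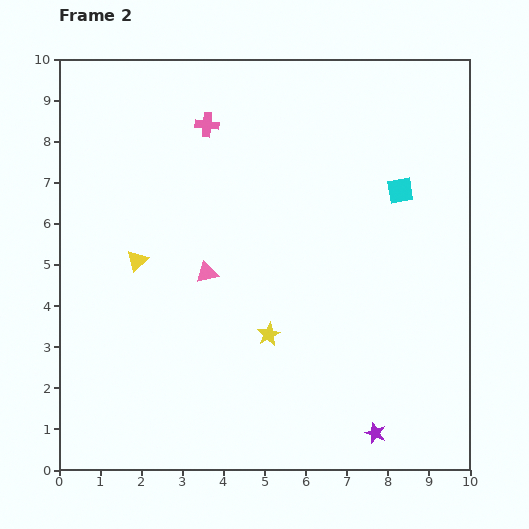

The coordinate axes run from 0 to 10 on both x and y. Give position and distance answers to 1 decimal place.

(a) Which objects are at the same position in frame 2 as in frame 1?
none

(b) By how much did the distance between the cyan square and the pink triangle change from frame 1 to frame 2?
-1.3

Distance in frame 1: 6.4. Distance in frame 2: 5.1.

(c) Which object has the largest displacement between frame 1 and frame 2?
the yellow star

(moved 3.2; next 2.8)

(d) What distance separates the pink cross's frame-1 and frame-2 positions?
2.8

The pink cross moved from (6.2, 7.3) to (3.6, 8.4), a distance of √(2.6² + 1.1²) ≈ 2.8.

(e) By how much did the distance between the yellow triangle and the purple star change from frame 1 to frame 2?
-1.8

Distance in frame 1: 9.0. Distance in frame 2: 7.2.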